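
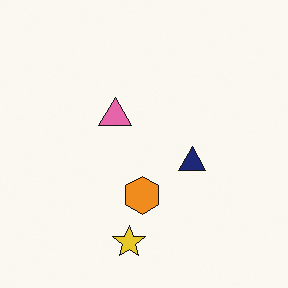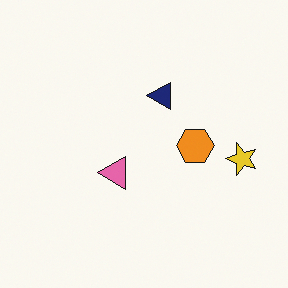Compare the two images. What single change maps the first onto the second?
It was rotated 90° counter-clockwise.

The yellow star sits in the bottom of the first image and the right of the second — consistent with a whole-image 90° counter-clockwise rotation.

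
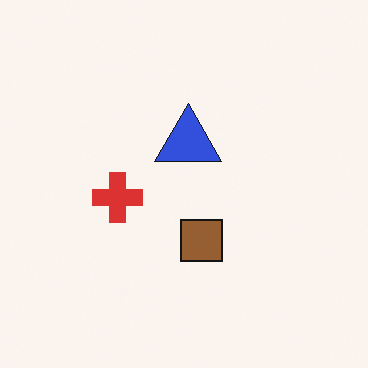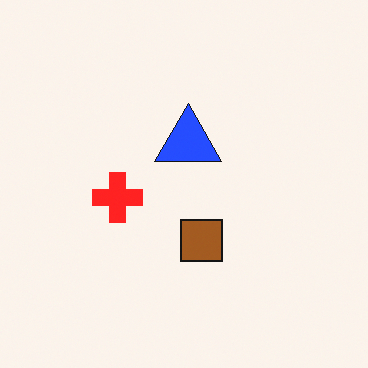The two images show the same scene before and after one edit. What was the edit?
Slightly oversaturated.

All colors are more vivid — a global saturation change.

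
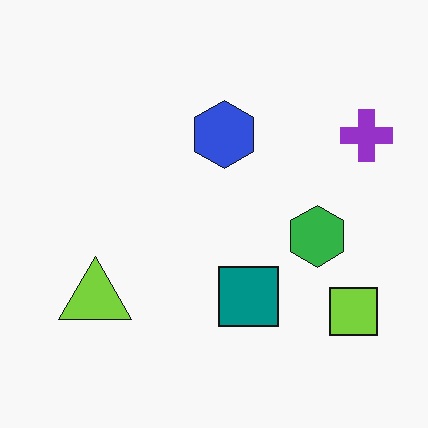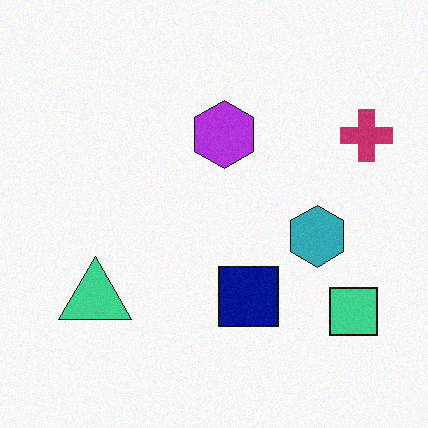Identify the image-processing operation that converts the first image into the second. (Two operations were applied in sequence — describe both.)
It was hue-shifted slightly, then degraded with subtle gaussian noise.

Every shape's color has rotated by the same amount around the hue wheel — a uniform hue shift. Random speckle covers the whole image, including the flat background.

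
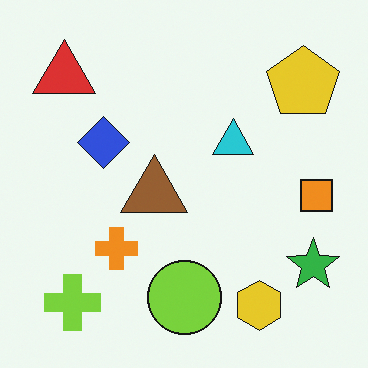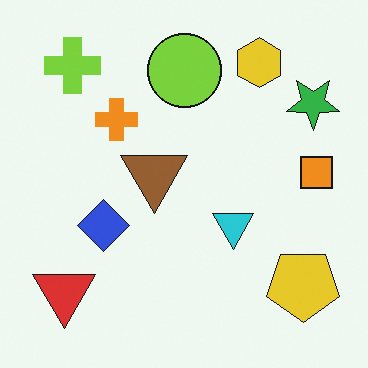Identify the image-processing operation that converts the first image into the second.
It was flipped vertically (top ↔ bottom).

The yellow hexagon is in the bottom-right of the first image and the top-right of the second — shapes on opposite sides of the horizontal midline have swapped in a mirror flip.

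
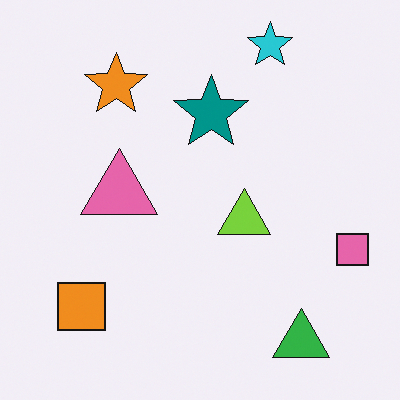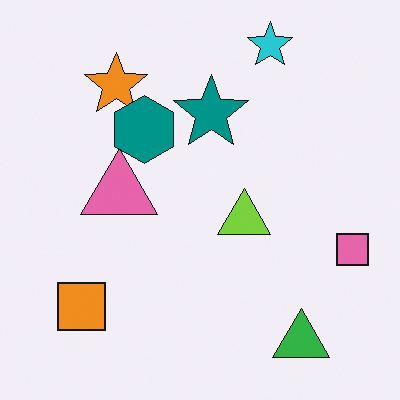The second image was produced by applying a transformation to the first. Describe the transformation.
The second image is the first overlaid with an additional teal hexagon.

A teal hexagon appears in the second image that is absent from the first.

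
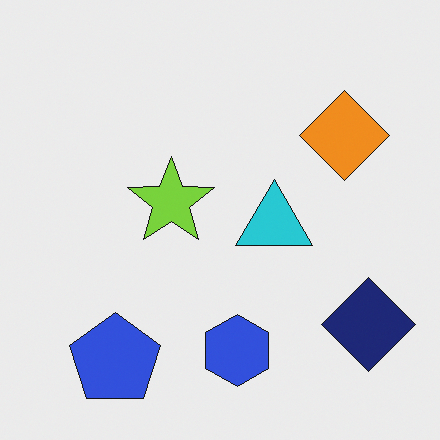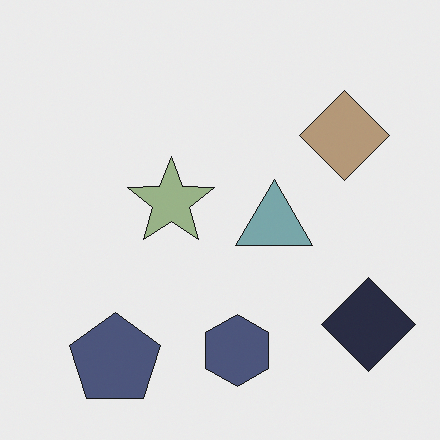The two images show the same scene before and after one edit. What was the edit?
It was made much more muted (saturation change).

All colors are more muted and greyish — a global saturation change.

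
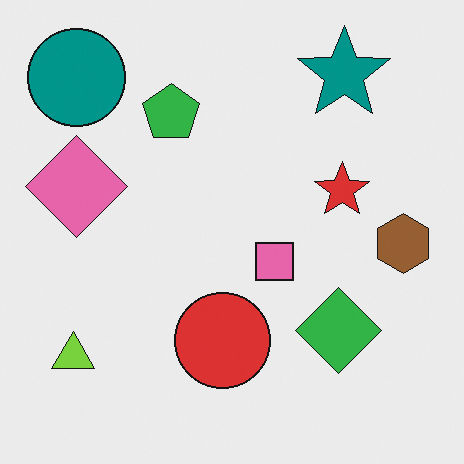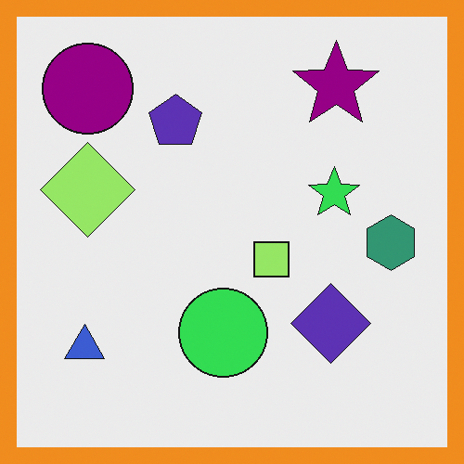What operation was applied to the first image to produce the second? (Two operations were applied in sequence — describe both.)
It was hue-shifted through roughly a third of the color wheel, then framed with a orange border.

Every shape's color has rotated by the same amount around the hue wheel — a uniform hue shift. A solid orange frame runs around the edge of the second image, with the content slightly shrunk inside it.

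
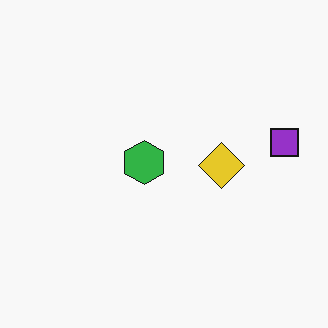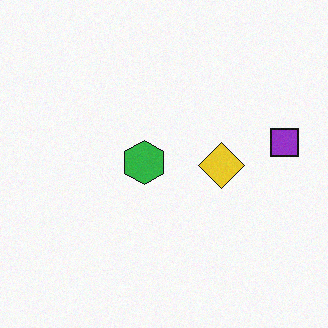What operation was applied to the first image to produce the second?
This is the original image degraded with a light layer of grain.

Random speckle covers the whole image, including the flat background.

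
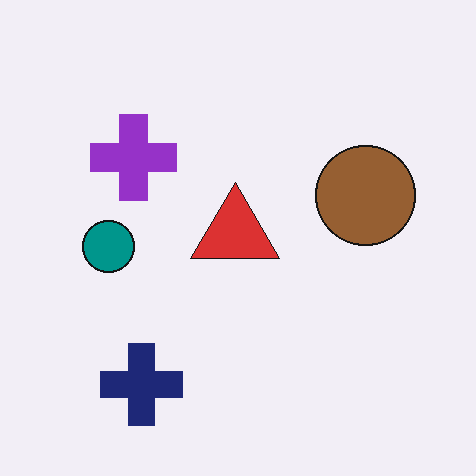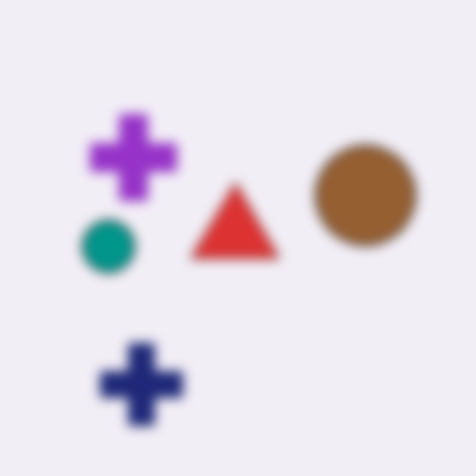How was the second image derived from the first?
The second image is the first heavily blurred.

Shape edges and outlines are uniformly softened across the whole image.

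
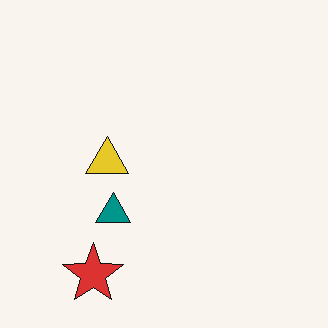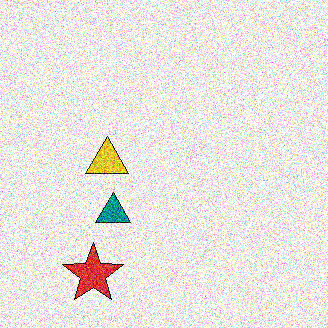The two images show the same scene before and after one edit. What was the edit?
This is the original image degraded with a thick layer of grain.

Random speckle covers the whole image, including the flat background.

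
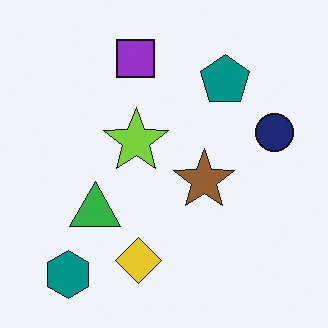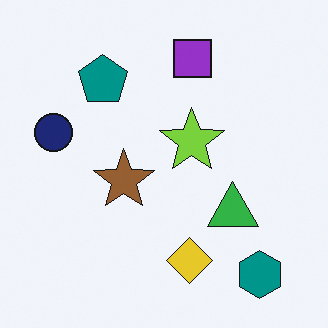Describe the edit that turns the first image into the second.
Flipped horizontally (left ↔ right).

The navy circle is in the right of the first image and the left of the second — shapes on opposite sides of the vertical midline have swapped in a mirror flip.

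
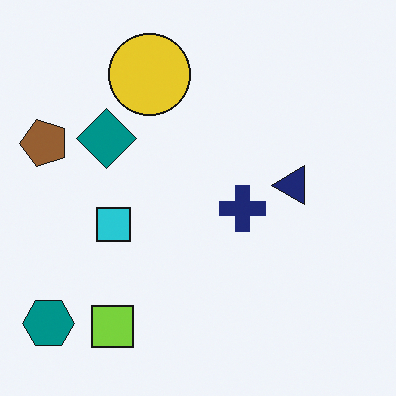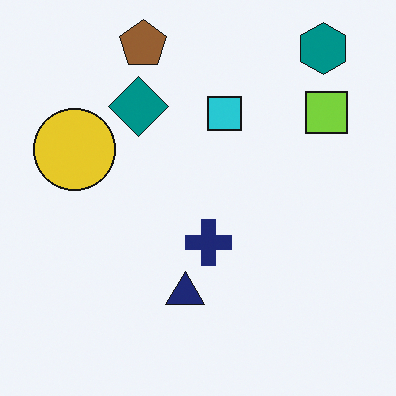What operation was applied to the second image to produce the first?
The transformation is: transposed (reflected across the top-left ↔ bottom-right diagonal).

Shapes have swapped their row and column positions — what was in the top-right is now in the bottom-left — a diagonal reflection.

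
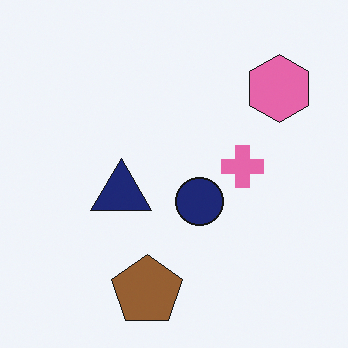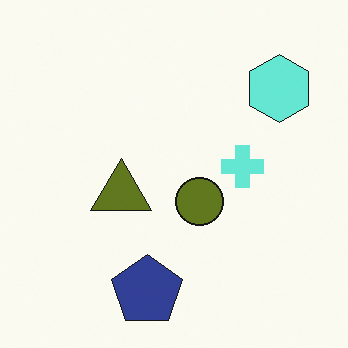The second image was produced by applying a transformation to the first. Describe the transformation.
The image was hue-shifted through roughly half the color wheel.

Every shape's color has rotated by the same amount around the hue wheel — a uniform hue shift.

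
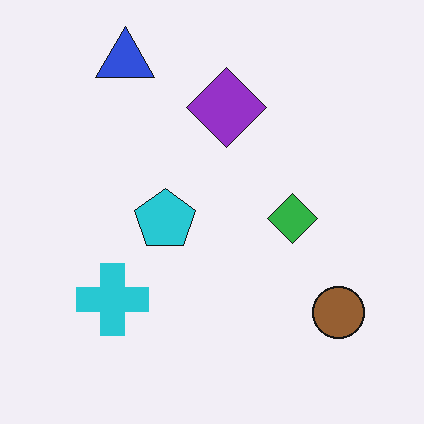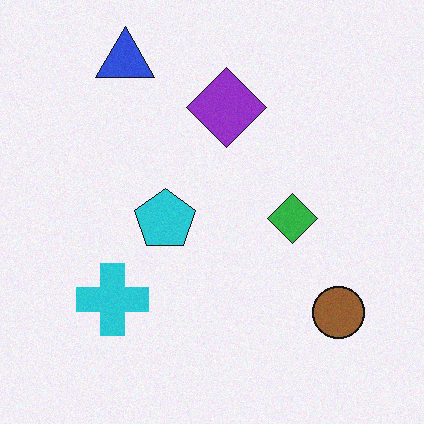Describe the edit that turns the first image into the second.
The second image is the first degraded with light additive noise.

Random speckle covers the whole image, including the flat background.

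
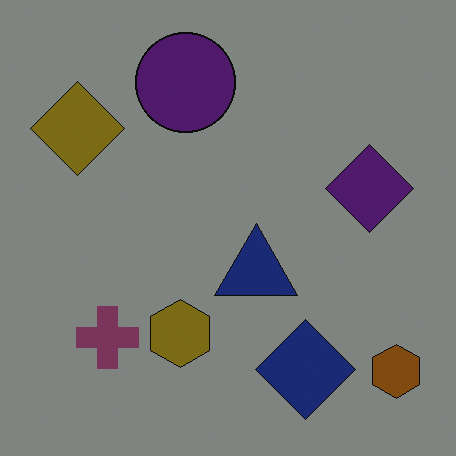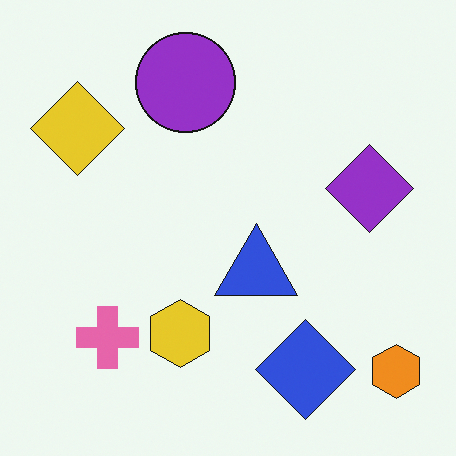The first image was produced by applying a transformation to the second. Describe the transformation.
Noticeably darkened.

Every pixel — background and shapes alike — is uniformly darkened.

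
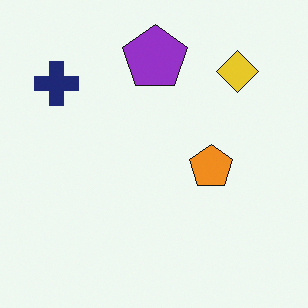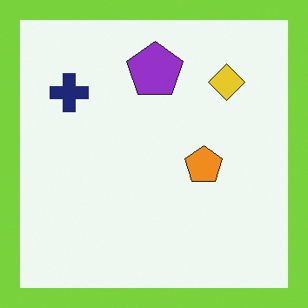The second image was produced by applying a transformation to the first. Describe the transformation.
It was framed with a lime border.

A solid lime frame runs around the edge of the second image, with the content slightly shrunk inside it.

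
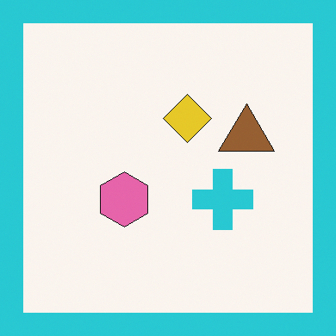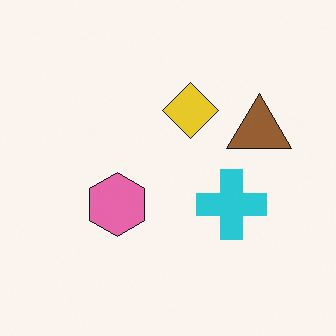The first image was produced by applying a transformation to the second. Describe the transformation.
The image was framed with a cyan border.

A solid cyan frame runs around the edge of the first image, with the content slightly shrunk inside it.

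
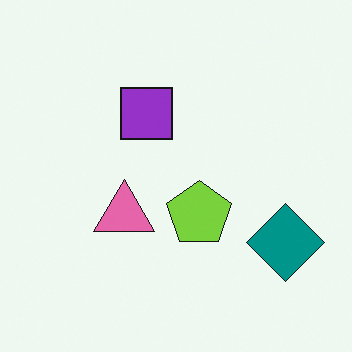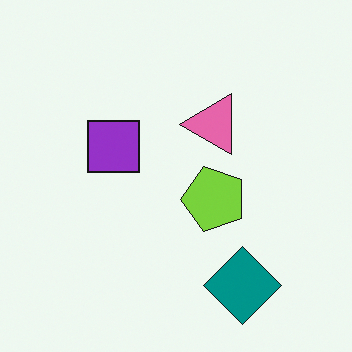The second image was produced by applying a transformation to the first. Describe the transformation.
It was transposed (reflected across the top-left ↔ bottom-right diagonal).

Shapes have swapped their row and column positions — what was in the top-right is now in the bottom-left — a diagonal reflection.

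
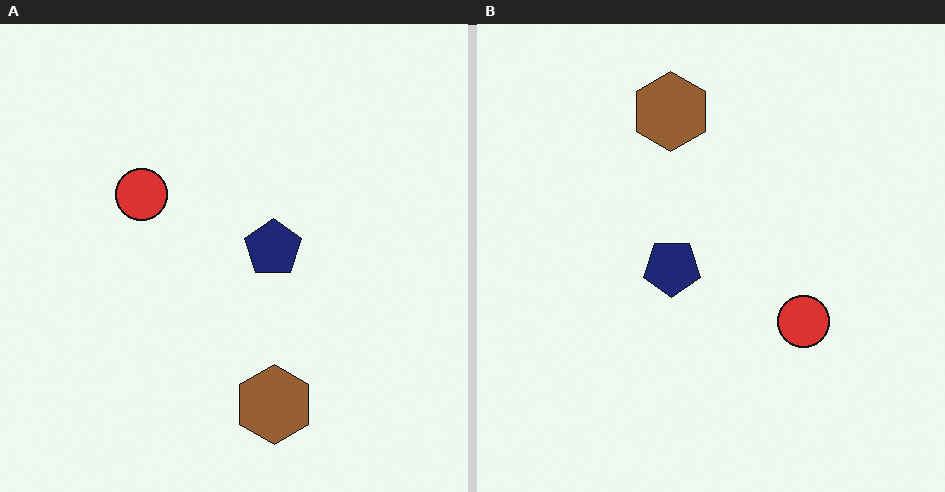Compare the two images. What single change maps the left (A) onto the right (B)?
The transformation is: rotated 180°.

The brown hexagon sits in the bottom of the left (A) image and the top of the right (B) — consistent with a whole-image 180° rotation.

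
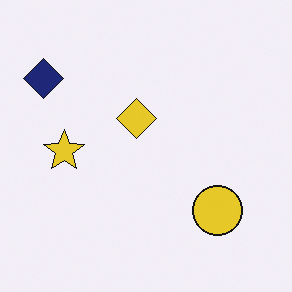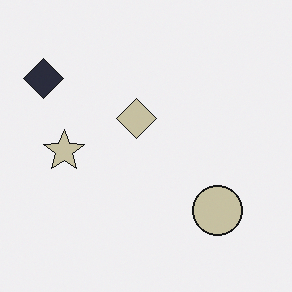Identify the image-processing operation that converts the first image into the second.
This is the original image heavily desaturated.

All colors are more muted and greyish — a global saturation change.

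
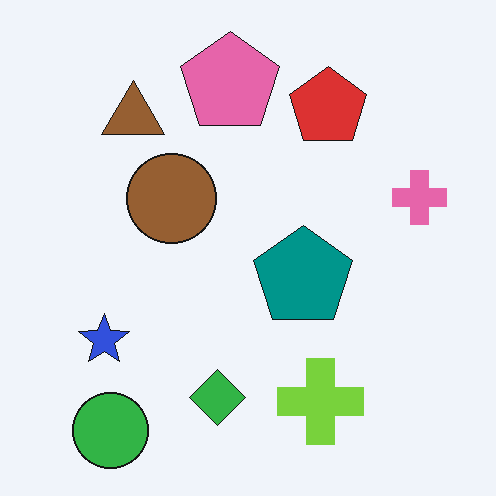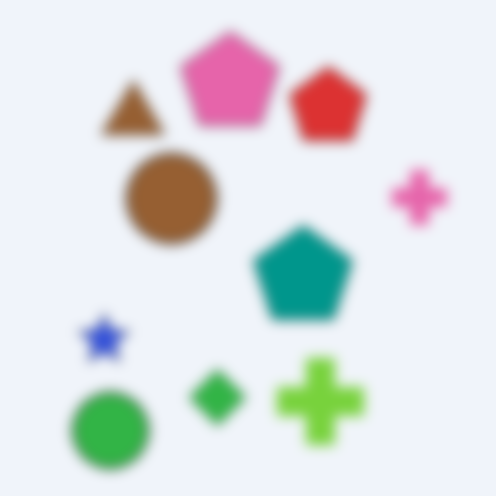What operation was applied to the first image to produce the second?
The image was strongly gaussian-blurred.

Shape edges and outlines are uniformly softened across the whole image.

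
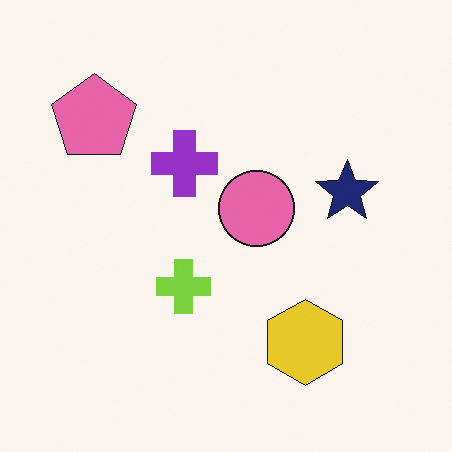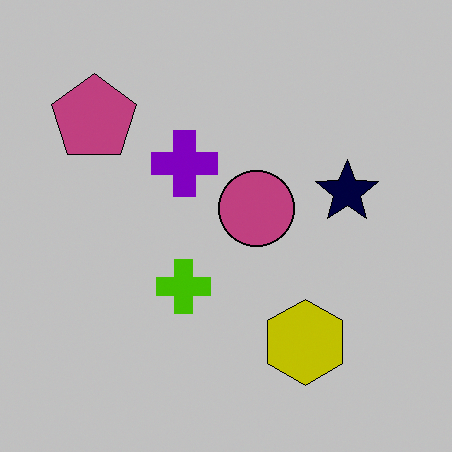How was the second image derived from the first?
The image was aggressively posterized.

Each flat color has snapped to a coarser quantized level — most visibly, the near-white background has dropped to a flat grey.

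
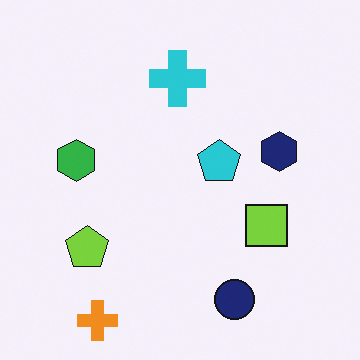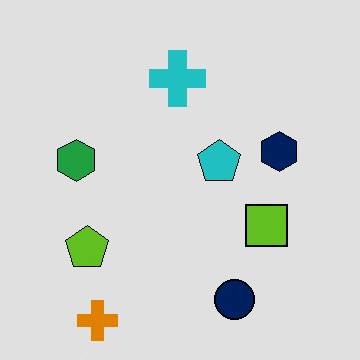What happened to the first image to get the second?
It was moderately posterized.

Each flat color has snapped to a coarser quantized level — most visibly, the near-white background has dropped to a flat grey.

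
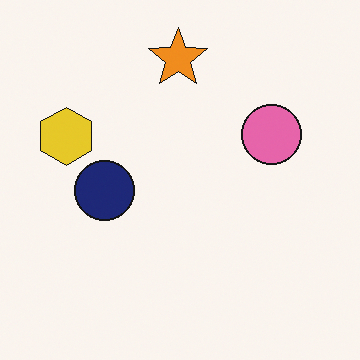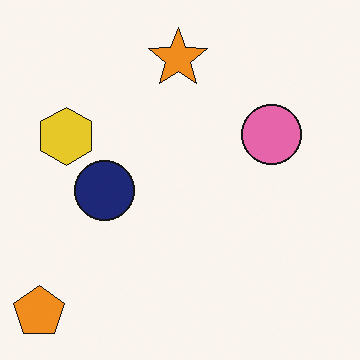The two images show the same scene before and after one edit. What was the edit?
The image was overlaid with an additional orange pentagon.

An orange pentagon appears in the second image that is absent from the first.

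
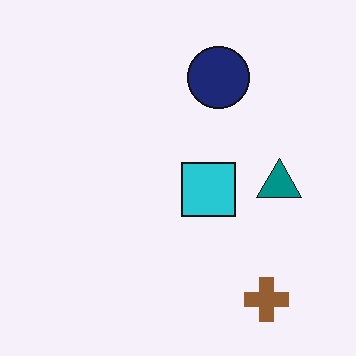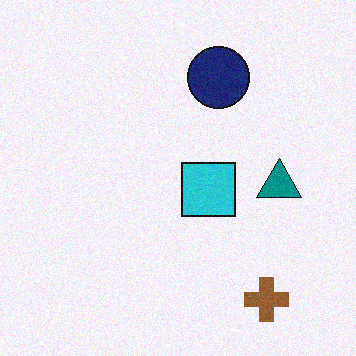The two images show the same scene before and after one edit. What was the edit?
It was degraded with light additive noise.

Random speckle covers the whole image, including the flat background.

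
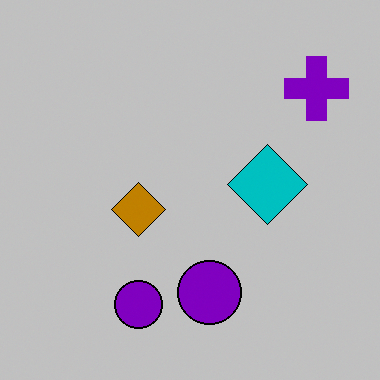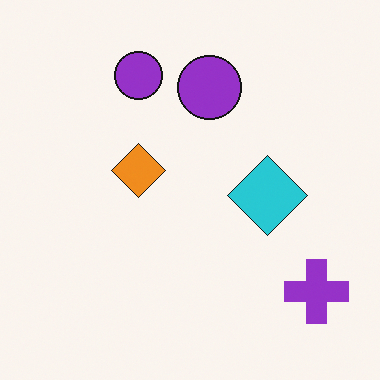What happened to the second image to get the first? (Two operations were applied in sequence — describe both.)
This is the original image flipped vertically (top ↔ bottom), then aggressively posterized.

The purple cross is in the bottom-right of the second image and the top-right of the first — shapes on opposite sides of the horizontal midline have swapped in a mirror flip. Each flat color has snapped to a coarser quantized level — most visibly, the near-white background has dropped to a flat grey.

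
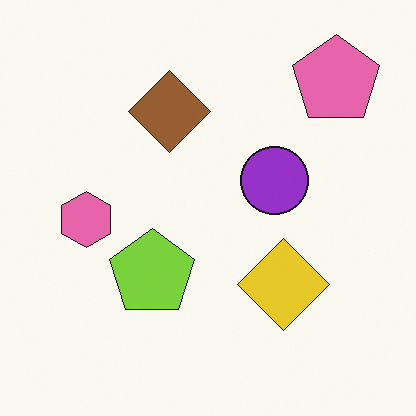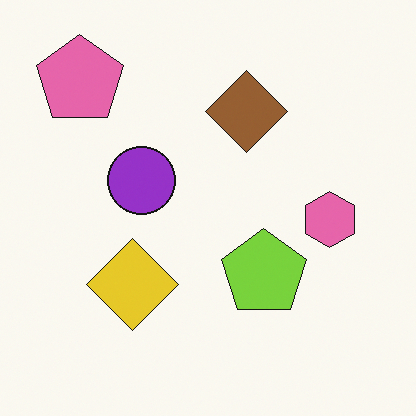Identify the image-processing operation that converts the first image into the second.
The transformation is: flipped horizontally (left ↔ right).

The pink pentagon is in the top-right of the first image and the top-left of the second — shapes on opposite sides of the vertical midline have swapped in a mirror flip.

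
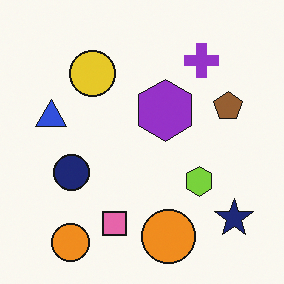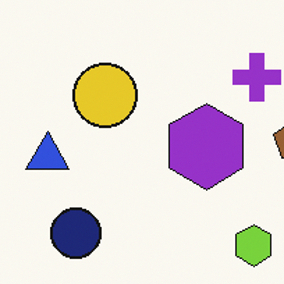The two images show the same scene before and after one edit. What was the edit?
The image was cropped to a modestly smaller region and rescaled.

The visible shapes are larger and the field of view is narrower; shapes near the original edges may be partly or wholly outside the frame — a crop-and-rescale.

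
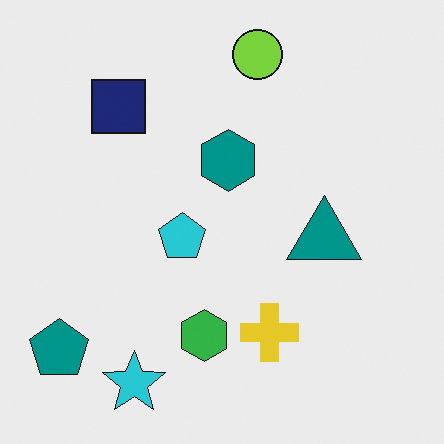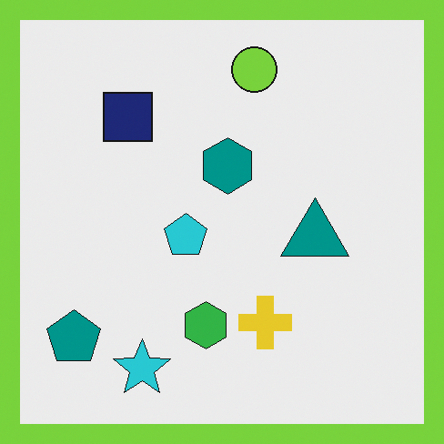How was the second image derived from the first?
It was framed with a lime border.

A solid lime frame runs around the edge of the second image, with the content slightly shrunk inside it.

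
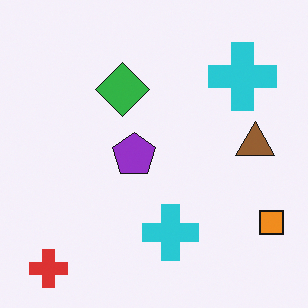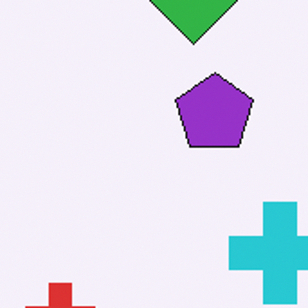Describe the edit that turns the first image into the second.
The transformation is: cropped tightly and scaled back up.

The visible shapes are larger and the field of view is narrower; shapes near the original edges may be partly or wholly outside the frame — a crop-and-rescale.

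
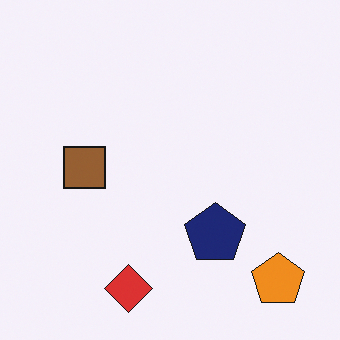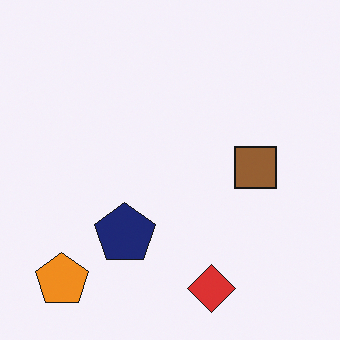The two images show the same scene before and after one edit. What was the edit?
This is the original image flipped horizontally (left ↔ right).

The orange pentagon is in the bottom-right of the first image and the bottom-left of the second — shapes on opposite sides of the vertical midline have swapped in a mirror flip.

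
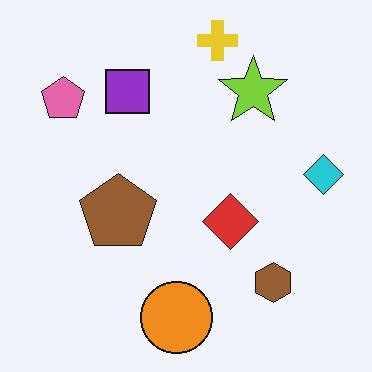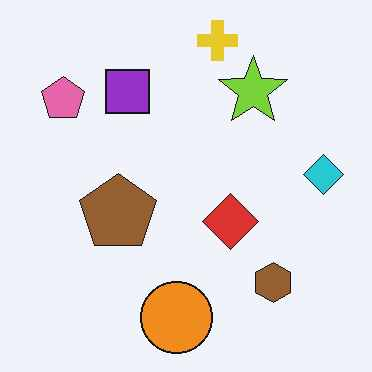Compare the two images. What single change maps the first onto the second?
The transformation is: JPEG-compressed with visible artifacts.

Blocky 8×8 compression artifacts appear around shape edges and the flat background shows ringing — characteristic JPEG degradation.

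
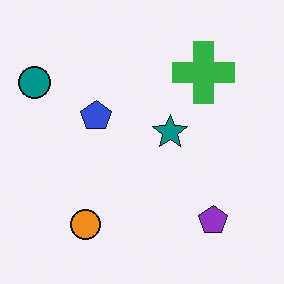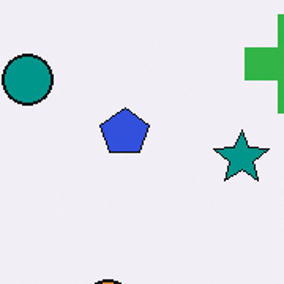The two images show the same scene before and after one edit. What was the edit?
This is the original image cropped slightly and scaled back up.

The visible shapes are larger and the field of view is narrower; shapes near the original edges may be partly or wholly outside the frame — a crop-and-rescale.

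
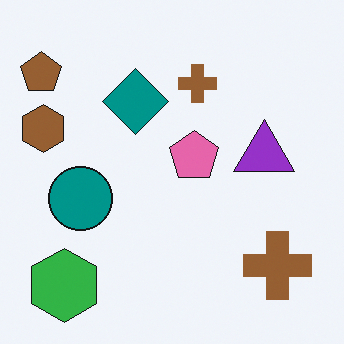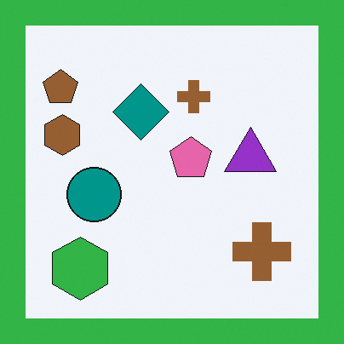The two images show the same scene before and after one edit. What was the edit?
The transformation is: framed with a green border.

A solid green frame runs around the edge of the second image, with the content slightly shrunk inside it.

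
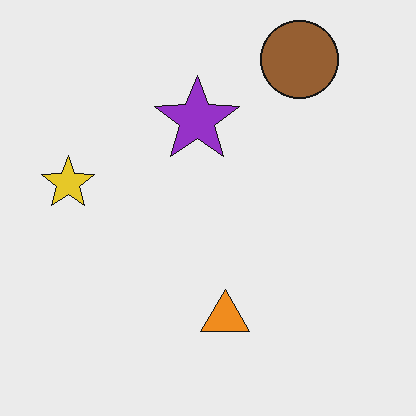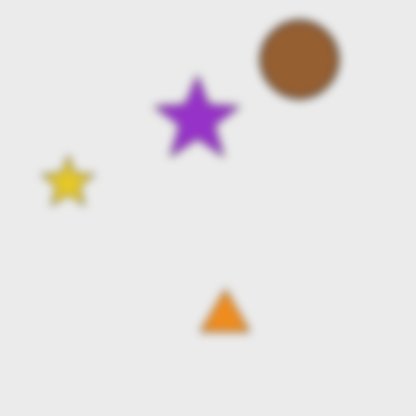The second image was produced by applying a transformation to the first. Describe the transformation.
It was noticeably gaussian-blurred.

Shape edges and outlines are uniformly softened across the whole image.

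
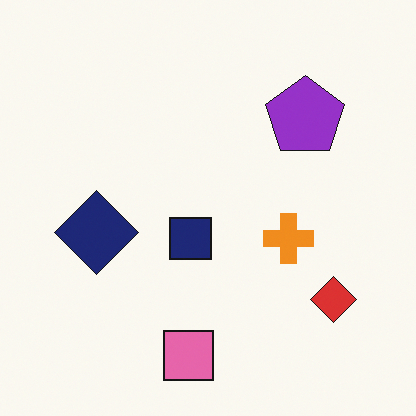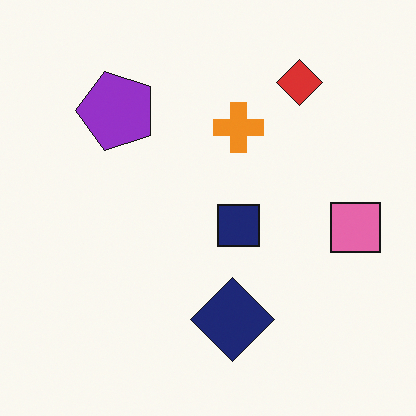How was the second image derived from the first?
It was rotated 90° counter-clockwise.

The red diamond sits in the bottom-right of the first image and the top-right of the second — consistent with a whole-image 90° counter-clockwise rotation.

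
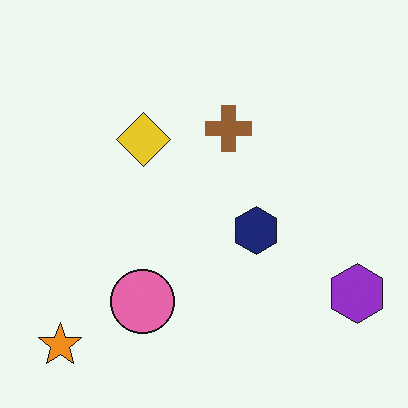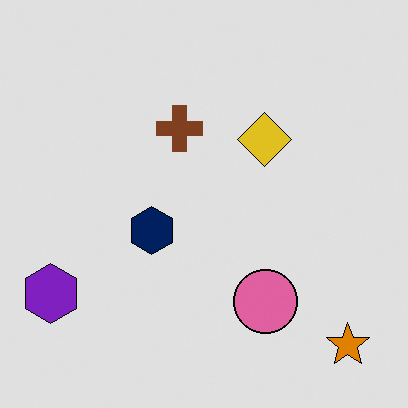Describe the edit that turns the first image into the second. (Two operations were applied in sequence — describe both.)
It was moderately posterized, then flipped horizontally (left ↔ right).

Each flat color has snapped to a coarser quantized level — most visibly, the near-white background has dropped to a flat grey. The purple hexagon is in the bottom-right of the first image and the bottom-left of the second — shapes on opposite sides of the vertical midline have swapped in a mirror flip.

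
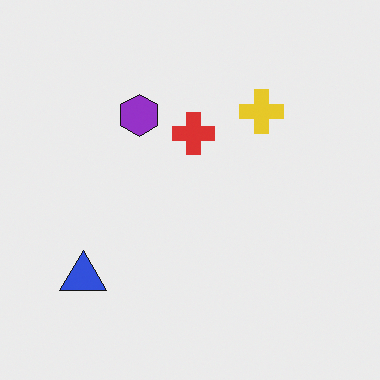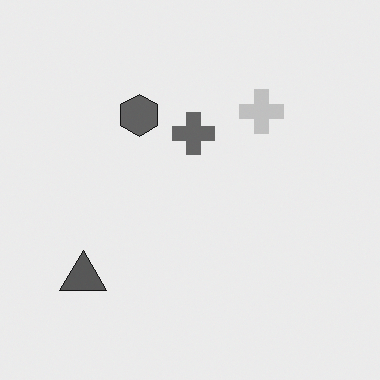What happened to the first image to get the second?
It was converted to grayscale.

All color is removed — every shape is now a shade of grey.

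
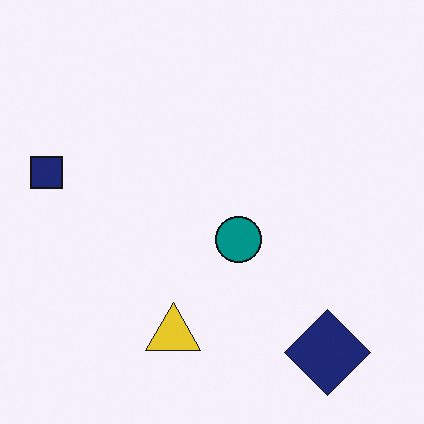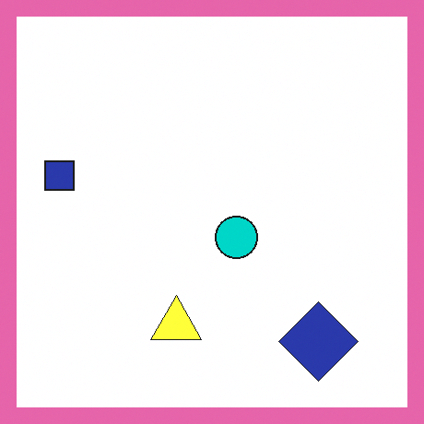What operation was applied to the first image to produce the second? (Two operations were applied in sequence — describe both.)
The second image is the first substantially brightened, then framed with a pink border.

Every pixel — background and shapes alike — is uniformly brightened. A solid pink frame runs around the edge of the second image, with the content slightly shrunk inside it.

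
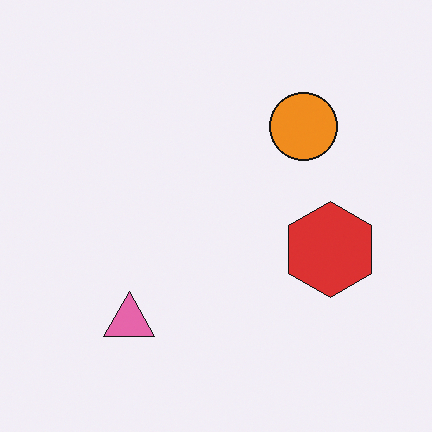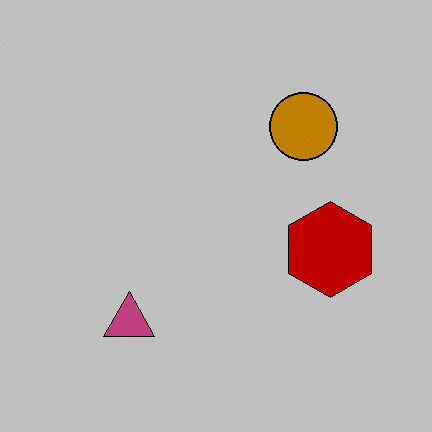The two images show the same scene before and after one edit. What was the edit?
The second image is the first aggressively posterized.

Each flat color has snapped to a coarser quantized level — most visibly, the near-white background has dropped to a flat grey.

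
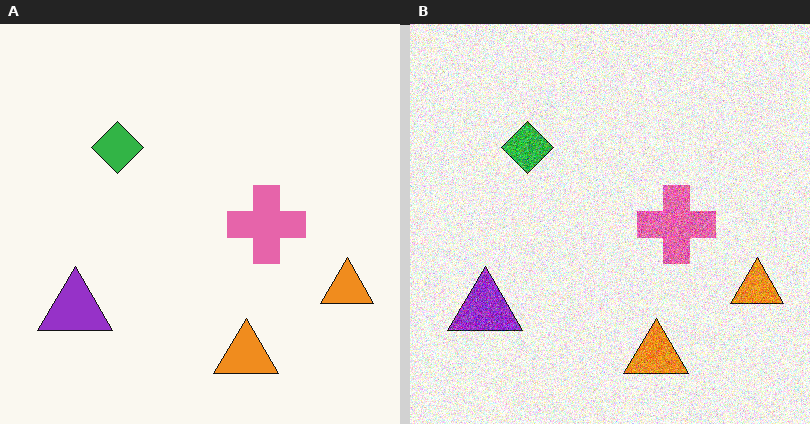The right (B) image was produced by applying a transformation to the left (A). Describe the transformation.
Degraded with a thick layer of grain.

Random speckle covers the whole image, including the flat background.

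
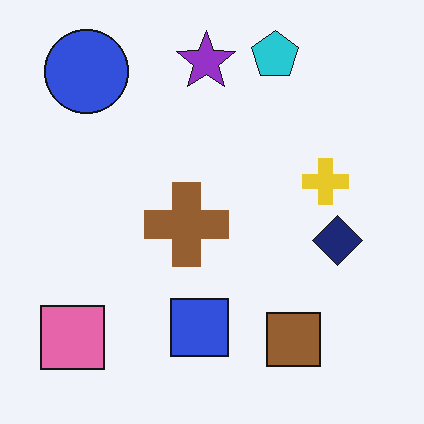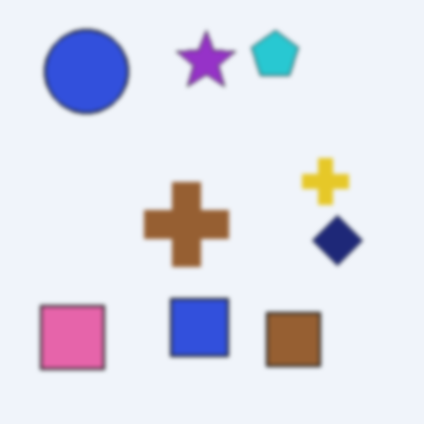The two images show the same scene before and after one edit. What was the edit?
The image was given a subtle gaussian blur.

Shape edges and outlines are uniformly softened across the whole image.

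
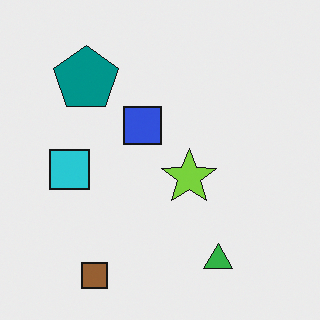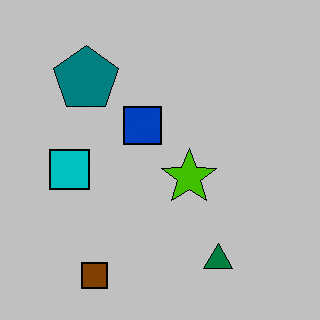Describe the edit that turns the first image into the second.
The image was heavily posterized to just a handful of flat colors.

Each flat color has snapped to a coarser quantized level — most visibly, the near-white background has dropped to a flat grey.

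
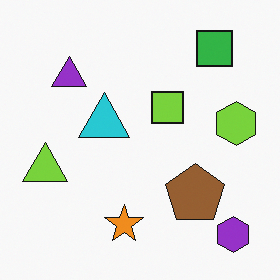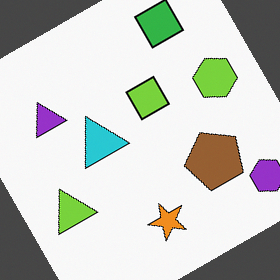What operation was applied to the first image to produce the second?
The transformation is: rotated counter-clockwise by a moderate amount.

Every shape is tilted by the same angle and the image corners show triangular fill wedges — a whole-image rotation by a non-right angle.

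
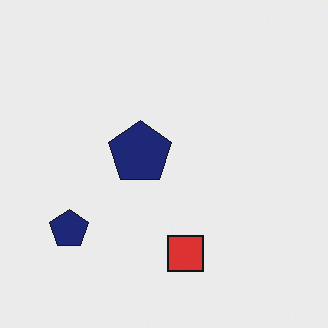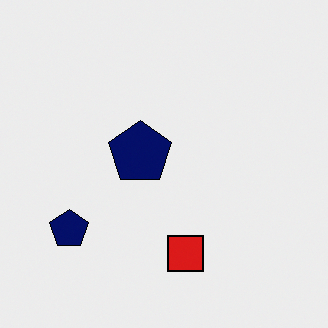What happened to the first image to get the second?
The image was given slightly increased contrast.

Tones are pushed away from mid-grey across the whole image — a global contrast change.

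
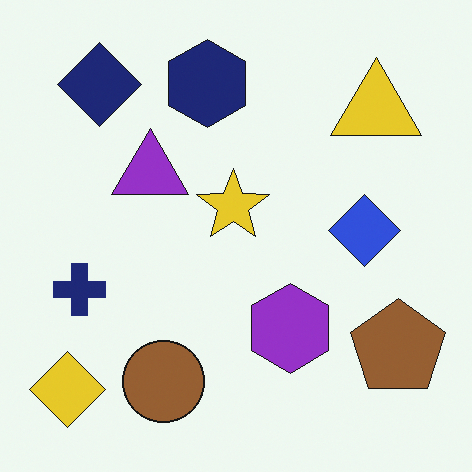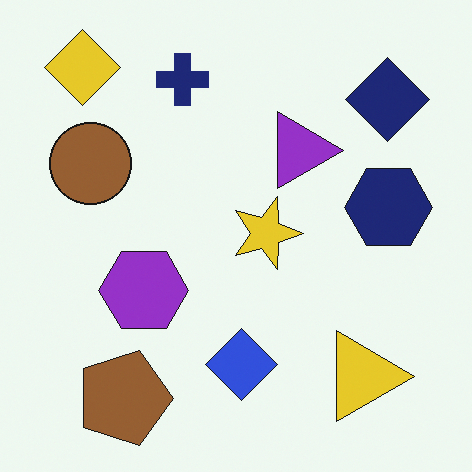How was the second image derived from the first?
It was rotated 90° clockwise.

The yellow diamond sits in the bottom-left of the first image and the top-left of the second — consistent with a whole-image 90° clockwise rotation.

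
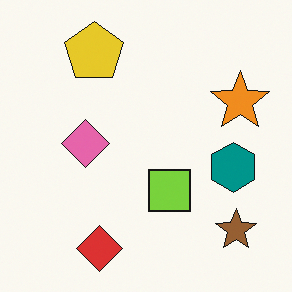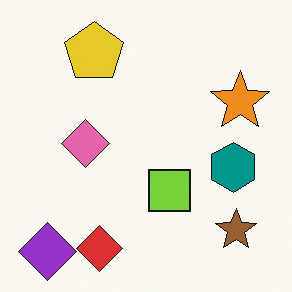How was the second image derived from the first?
Overlaid with an additional purple diamond.

A purple diamond appears in the second image that is absent from the first.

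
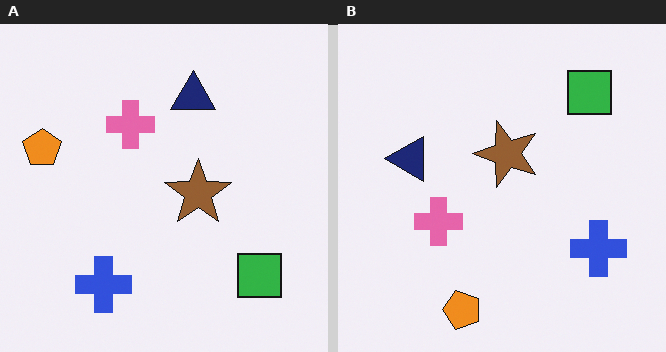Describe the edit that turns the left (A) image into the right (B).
The transformation is: rotated 90° counter-clockwise.

The green square sits in the bottom-right of the left (A) image and the top-right of the right (B) — consistent with a whole-image 90° counter-clockwise rotation.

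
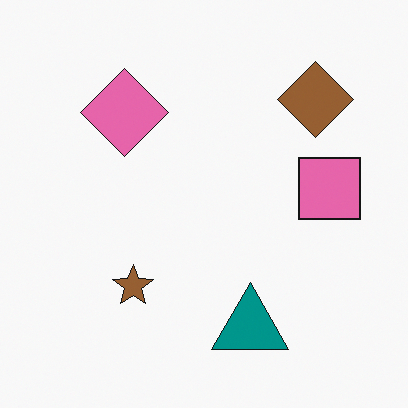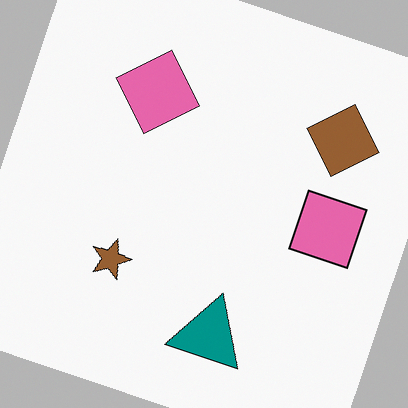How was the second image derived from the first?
This is the original image rotated clockwise by a moderate amount.

Every shape is tilted by the same angle and the image corners show triangular fill wedges — a whole-image rotation by a non-right angle.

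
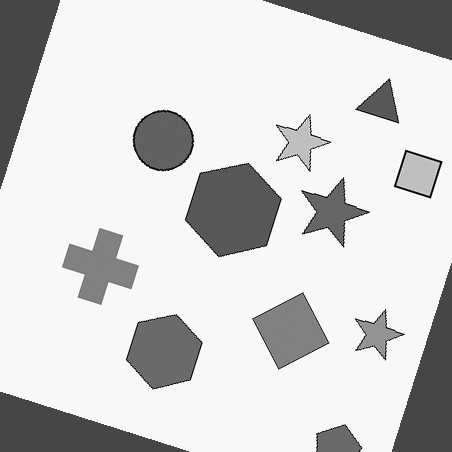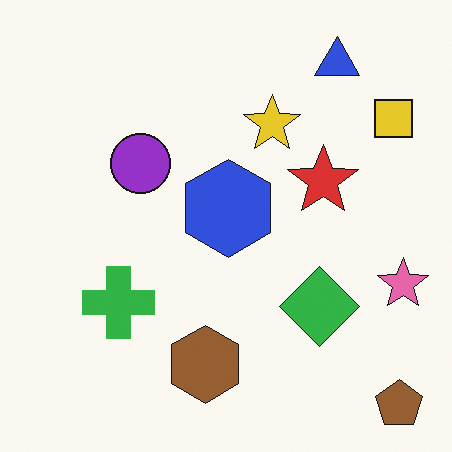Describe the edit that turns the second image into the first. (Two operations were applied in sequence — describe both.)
The first image is the second converted to grayscale, then rotated clockwise by a clearly visible amount.

All color is removed — every shape is now a shade of grey. Every shape is tilted by the same angle and the image corners show triangular fill wedges — a whole-image rotation by a non-right angle.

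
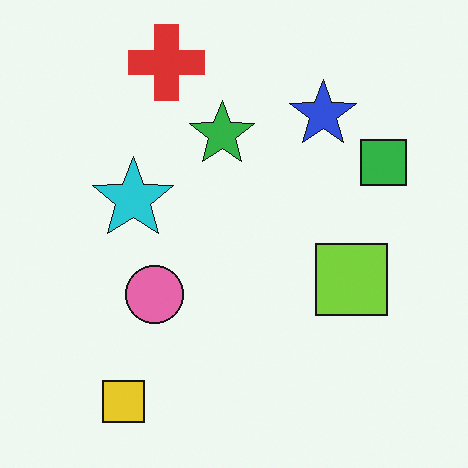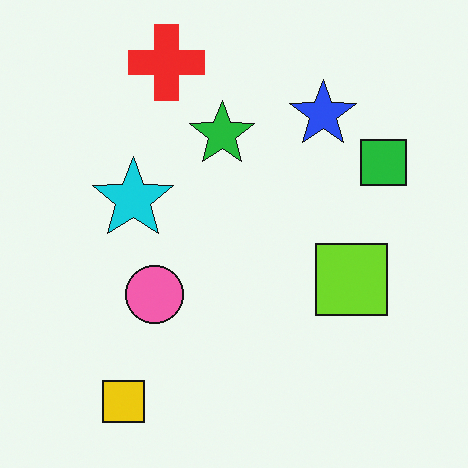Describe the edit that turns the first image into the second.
The transformation is: slightly oversaturated.

All colors are more vivid — a global saturation change.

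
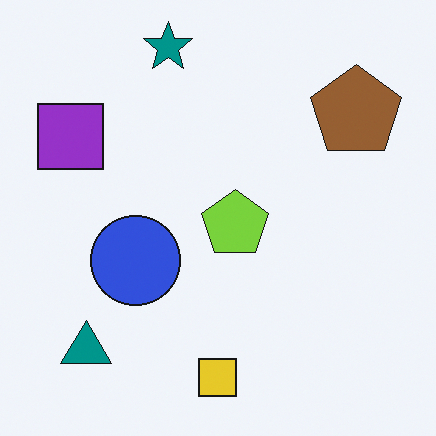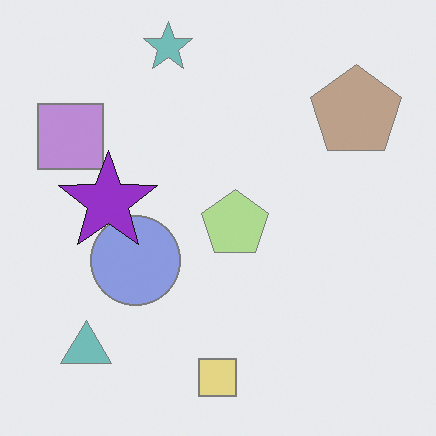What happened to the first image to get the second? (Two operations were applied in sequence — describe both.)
It was given much lower contrast, then overlaid with an additional purple star.

Tones are pushed toward mid-grey across the whole image — a global contrast change. A purple star appears in the second image that is absent from the first.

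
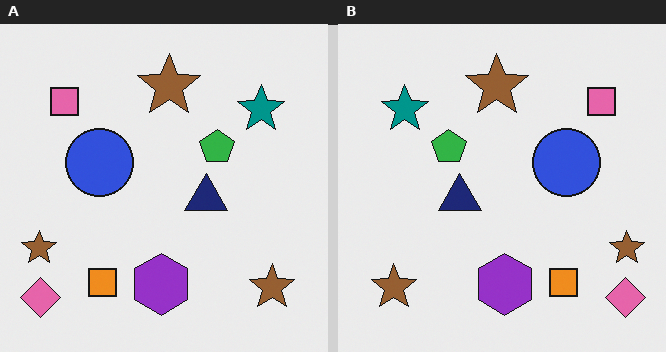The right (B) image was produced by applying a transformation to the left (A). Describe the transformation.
This is the original image flipped horizontally (left ↔ right).

The pink diamond is in the bottom-left of the left (A) image and the bottom-right of the right (B) — shapes on opposite sides of the vertical midline have swapped in a mirror flip.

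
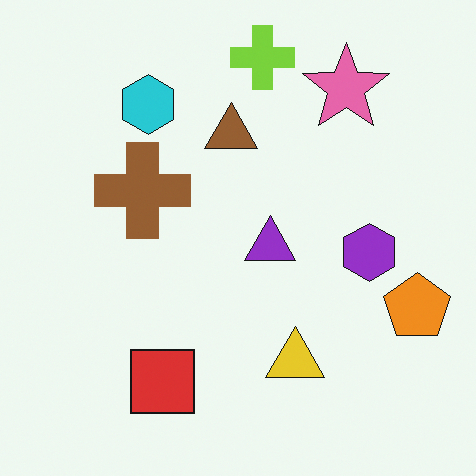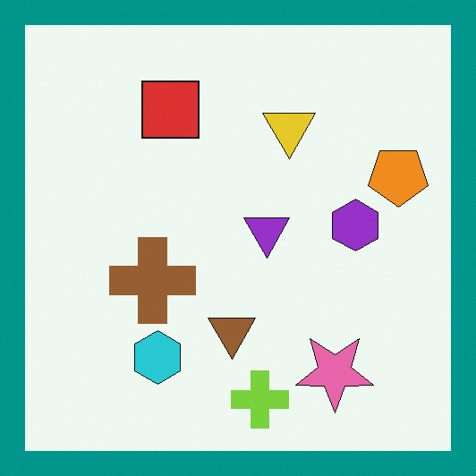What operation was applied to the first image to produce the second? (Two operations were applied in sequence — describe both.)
The second image is the first flipped vertically (top ↔ bottom), then framed with a teal border.

The lime cross is in the top of the first image and the bottom of the second — shapes on opposite sides of the horizontal midline have swapped in a mirror flip. A solid teal frame runs around the edge of the second image, with the content slightly shrunk inside it.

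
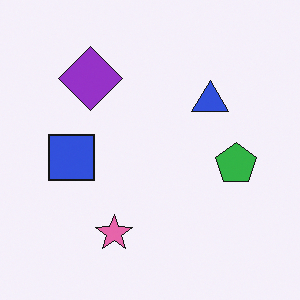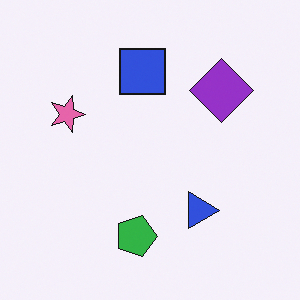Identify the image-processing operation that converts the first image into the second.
The second image is the first rotated 90° clockwise.

The purple diamond sits in the top-left of the first image and the top-right of the second — consistent with a whole-image 90° clockwise rotation.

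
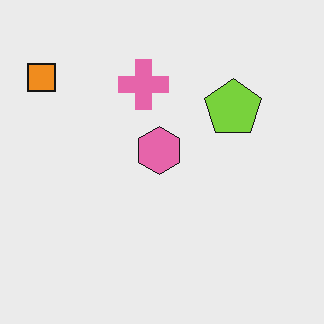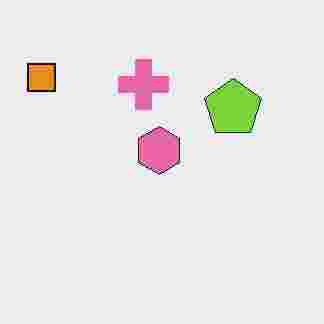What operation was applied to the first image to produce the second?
This is the original image degraded with heavy JPEG compression.

Blocky 8×8 compression artifacts appear around shape edges and the flat background shows ringing — characteristic JPEG degradation.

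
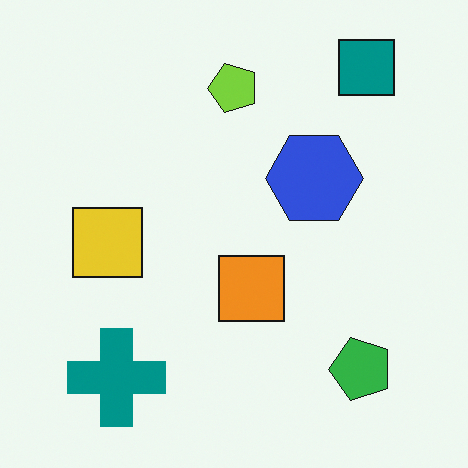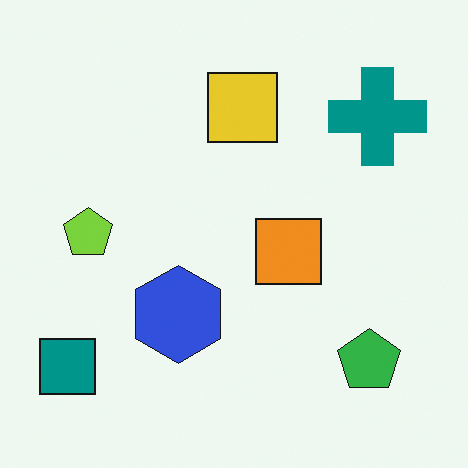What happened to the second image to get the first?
The first image is the second transposed (reflected across the top-left ↔ bottom-right diagonal).

Shapes have swapped their row and column positions — what was in the top-right is now in the bottom-left — a diagonal reflection.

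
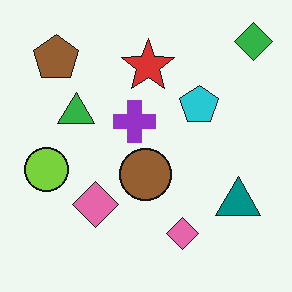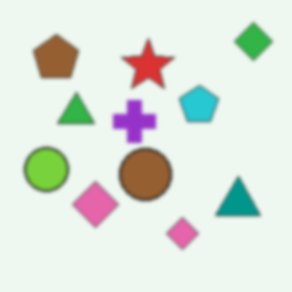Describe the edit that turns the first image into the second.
This is the original image slightly softened.

Shape edges and outlines are uniformly softened across the whole image.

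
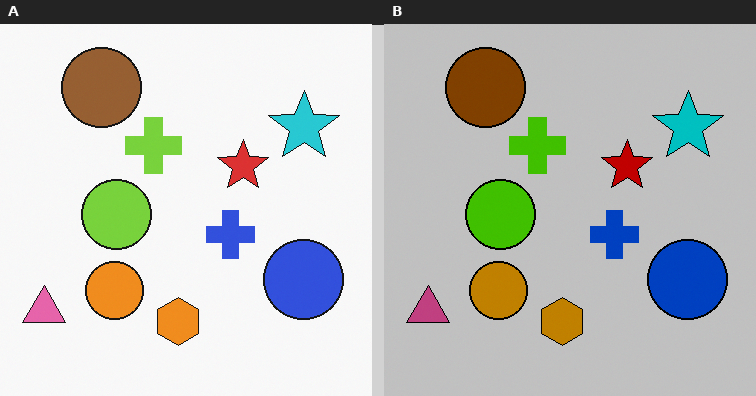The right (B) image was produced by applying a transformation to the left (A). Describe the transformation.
This is the original image aggressively posterized.

Each flat color has snapped to a coarser quantized level — most visibly, the near-white background has dropped to a flat grey.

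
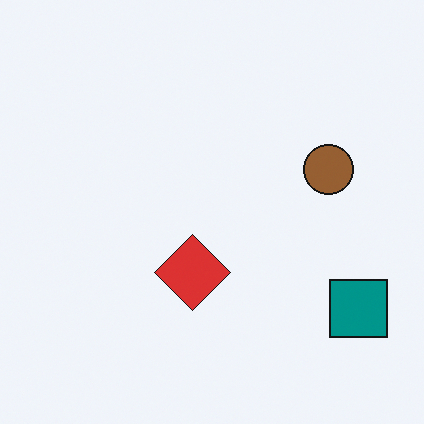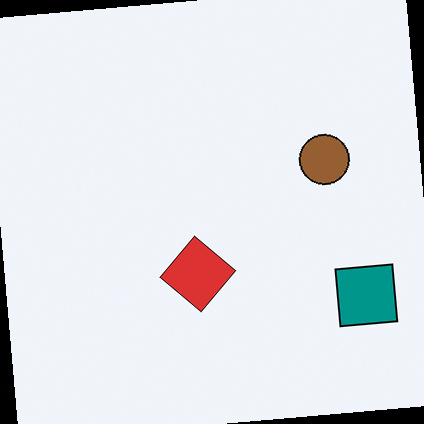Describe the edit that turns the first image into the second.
Rotated counter-clockwise by a slight angle.

Every shape is tilted by the same angle and the image corners show triangular fill wedges — a whole-image rotation by a non-right angle.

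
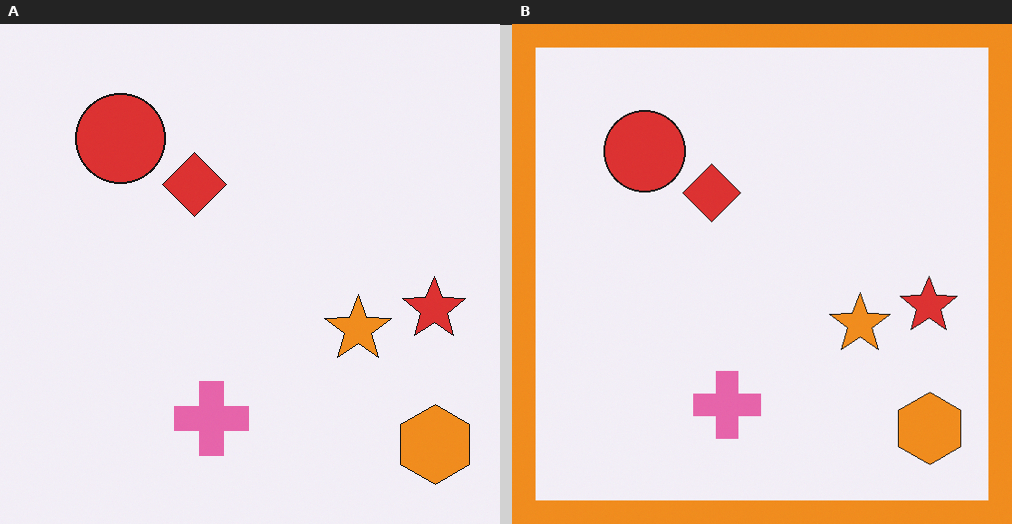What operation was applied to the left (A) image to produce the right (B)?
The transformation is: framed with a orange border.

A solid orange frame runs around the edge of the right (B) image, with the content slightly shrunk inside it.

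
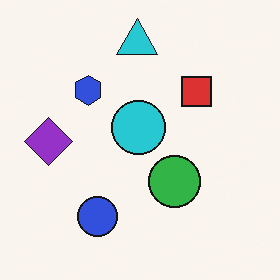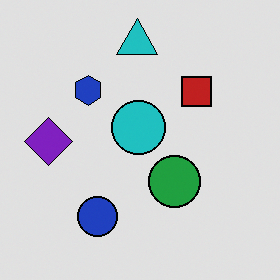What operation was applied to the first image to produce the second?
The transformation is: moderately posterized.

Each flat color has snapped to a coarser quantized level — most visibly, the near-white background has dropped to a flat grey.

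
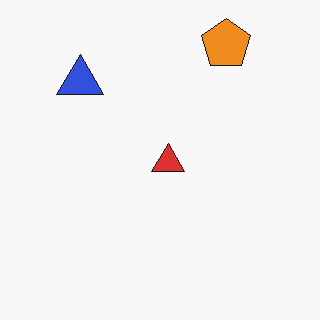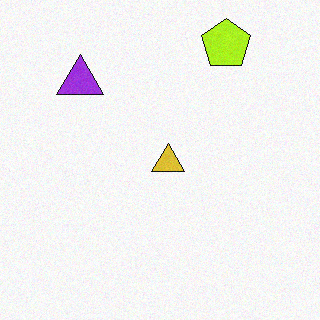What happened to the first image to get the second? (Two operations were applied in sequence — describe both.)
The transformation is: hue-shifted by a small amount, then degraded with a light layer of grain.

Every shape's color has rotated by the same amount around the hue wheel — a uniform hue shift. Random speckle covers the whole image, including the flat background.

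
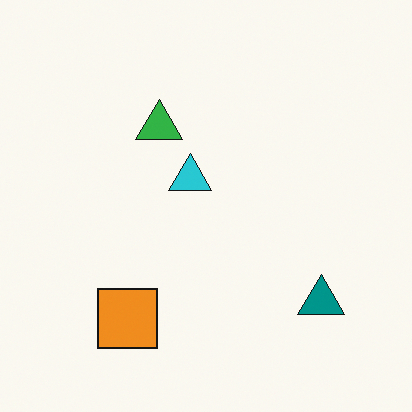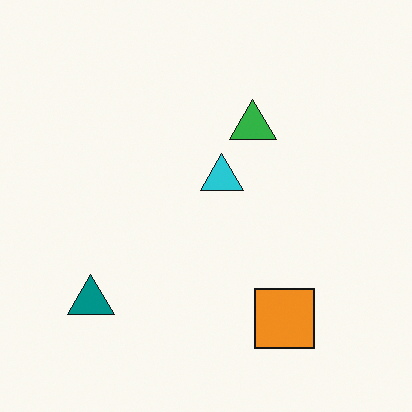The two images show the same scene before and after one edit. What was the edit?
The image was flipped horizontally (left ↔ right).

The teal triangle is in the bottom-right of the first image and the bottom-left of the second — shapes on opposite sides of the vertical midline have swapped in a mirror flip.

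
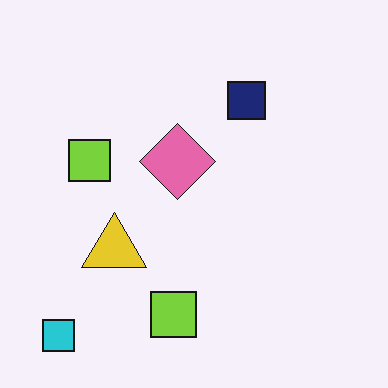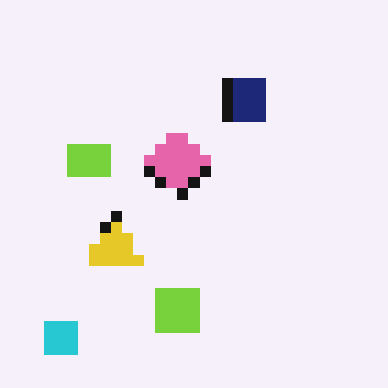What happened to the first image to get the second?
This is the original image heavily pixelated into large blocks.

Shapes are reduced to large square blocks; fine edges and outlines are lost — a downscale-then-upscale (mosaic) effect.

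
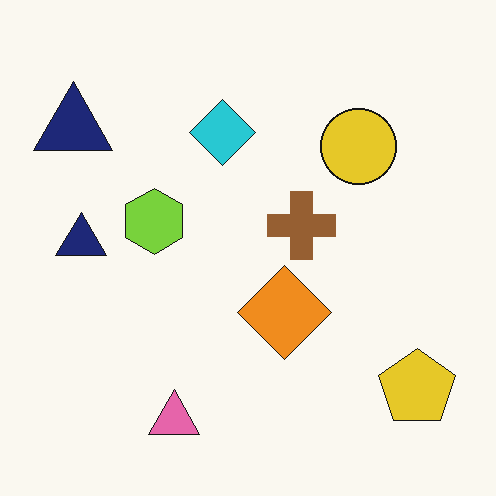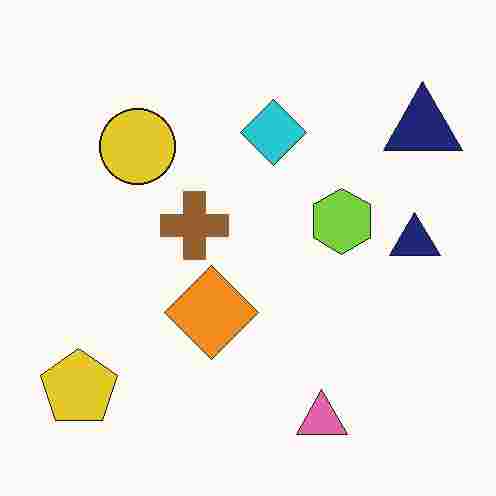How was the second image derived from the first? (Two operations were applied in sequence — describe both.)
Heavily JPEG-compressed with obvious blocking artifacts, then flipped horizontally (left ↔ right).

Blocky 8×8 compression artifacts appear around shape edges and the flat background shows ringing — characteristic JPEG degradation. The yellow pentagon is in the bottom-right of the first image and the bottom-left of the second — shapes on opposite sides of the vertical midline have swapped in a mirror flip.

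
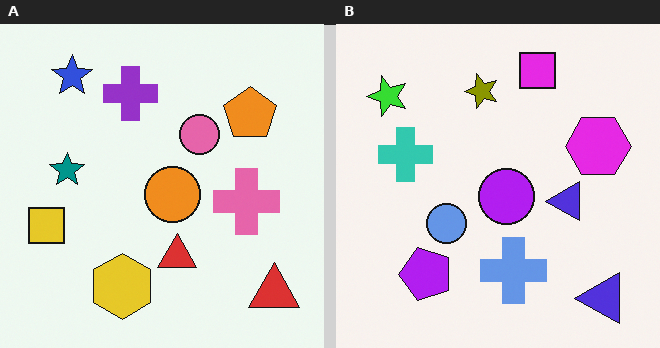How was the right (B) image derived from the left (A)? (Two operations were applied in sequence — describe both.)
Transposed (reflected across the top-left ↔ bottom-right diagonal), then hue-shifted by a large amount.

Shapes have swapped their row and column positions — what was in the top-right is now in the bottom-left — a diagonal reflection. Every shape's color has rotated by the same amount around the hue wheel — a uniform hue shift.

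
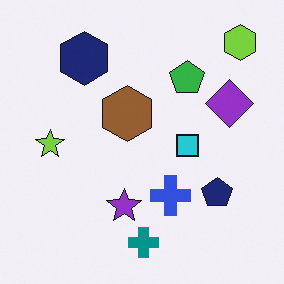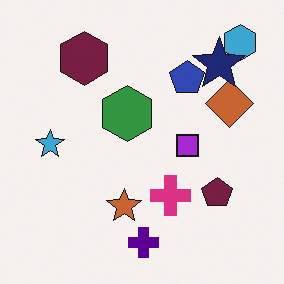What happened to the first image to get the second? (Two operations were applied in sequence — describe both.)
Hue-shifted by a moderate amount, then overlaid with an additional navy star.

Every shape's color has rotated by the same amount around the hue wheel — a uniform hue shift. A navy star appears in the second image that is absent from the first.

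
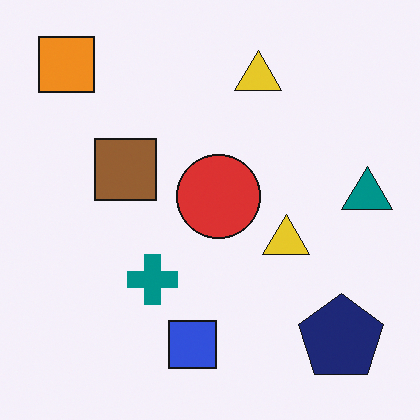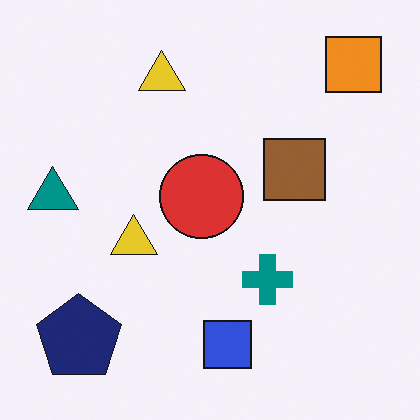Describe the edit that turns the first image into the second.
The image was flipped horizontally (left ↔ right).

The teal triangle is in the right of the first image and the left of the second — shapes on opposite sides of the vertical midline have swapped in a mirror flip.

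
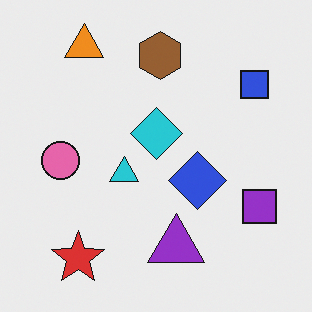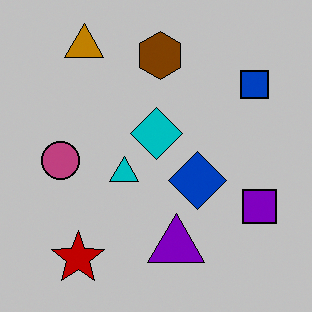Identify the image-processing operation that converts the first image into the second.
The transformation is: aggressively posterized.

Each flat color has snapped to a coarser quantized level — most visibly, the near-white background has dropped to a flat grey.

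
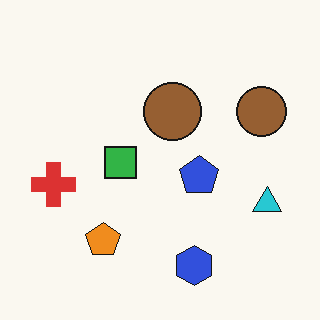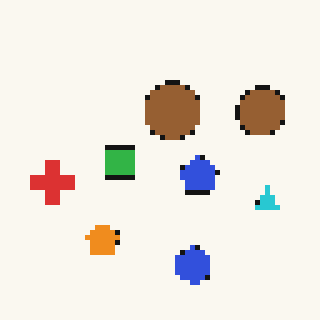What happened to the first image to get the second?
Lightly pixelated (a mild mosaic effect).

Shapes are reduced to large square blocks; fine edges and outlines are lost — a downscale-then-upscale (mosaic) effect.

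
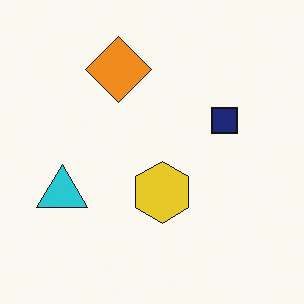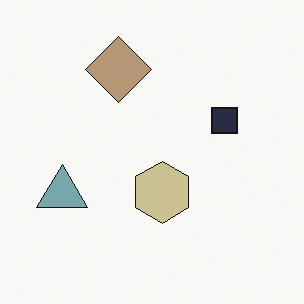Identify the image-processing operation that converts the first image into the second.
It was heavily desaturated.

All colors are more muted and greyish — a global saturation change.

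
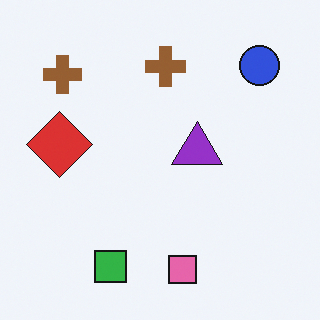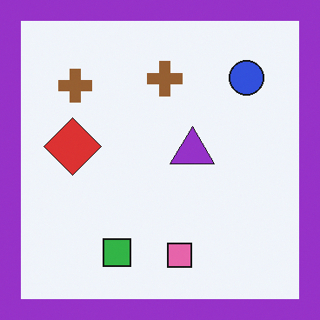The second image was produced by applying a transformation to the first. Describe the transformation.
The image was framed with a purple border.

A solid purple frame runs around the edge of the second image, with the content slightly shrunk inside it.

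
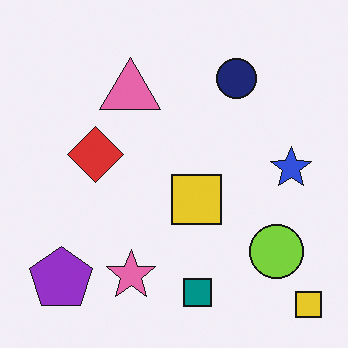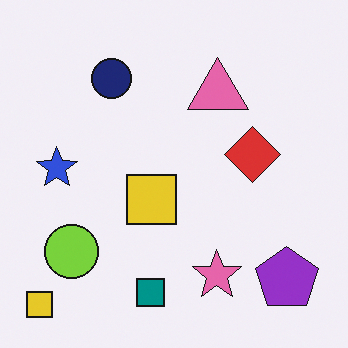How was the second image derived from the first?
This is the original image flipped horizontally (left ↔ right).

The blue star is in the right of the first image and the left of the second — shapes on opposite sides of the vertical midline have swapped in a mirror flip.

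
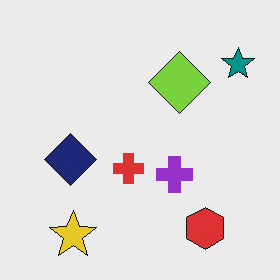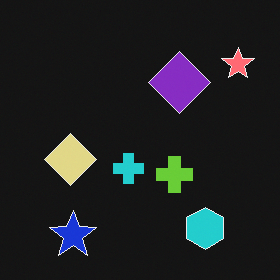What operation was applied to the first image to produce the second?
This is the original image color-inverted (negative).

The light background has become dark and every shape's color is its complement — a photographic negative.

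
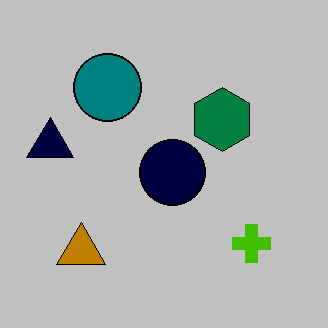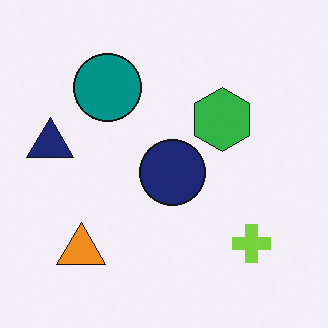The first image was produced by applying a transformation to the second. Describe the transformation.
The transformation is: heavily posterized to just a handful of flat colors.

Each flat color has snapped to a coarser quantized level — most visibly, the near-white background has dropped to a flat grey.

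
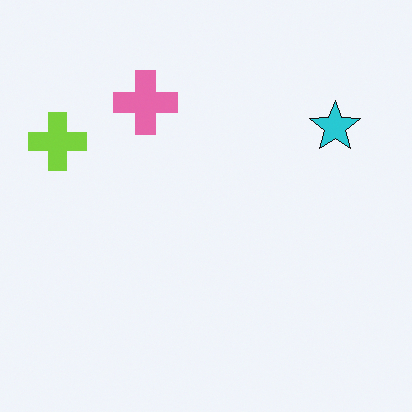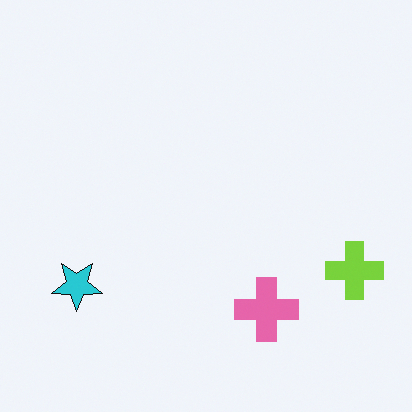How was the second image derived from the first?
Rotated 180°.

The lime cross sits in the left of the first image and the right of the second — consistent with a whole-image 180° rotation.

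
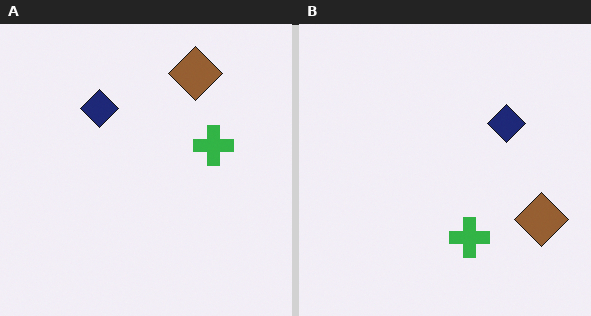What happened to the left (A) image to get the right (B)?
The right (B) image is the left (A) rotated 90° clockwise.

The brown diamond sits in the top-right of the left (A) image and the bottom-right of the right (B) — consistent with a whole-image 90° clockwise rotation.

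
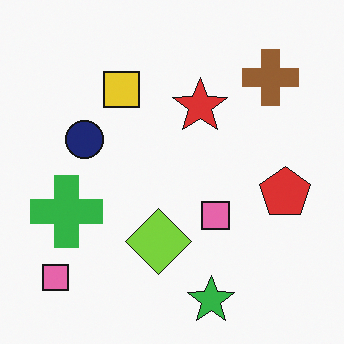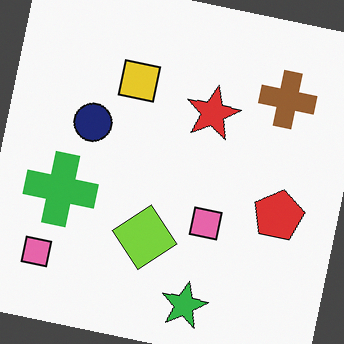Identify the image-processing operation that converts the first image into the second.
The transformation is: rotated clockwise by a slight angle.

Every shape is tilted by the same angle and the image corners show triangular fill wedges — a whole-image rotation by a non-right angle.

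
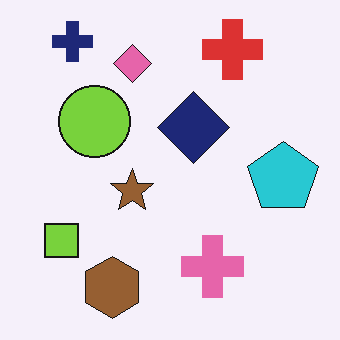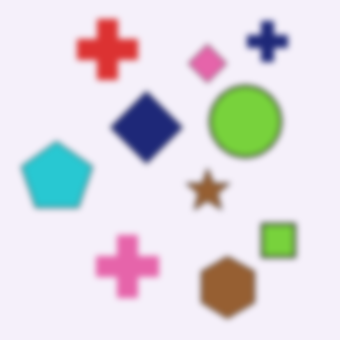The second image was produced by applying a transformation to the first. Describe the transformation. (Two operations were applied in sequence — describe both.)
The transformation is: flipped horizontally (left ↔ right), then moderately blurred.

The cyan pentagon is in the right of the first image and the left of the second — shapes on opposite sides of the vertical midline have swapped in a mirror flip. Shape edges and outlines are uniformly softened across the whole image.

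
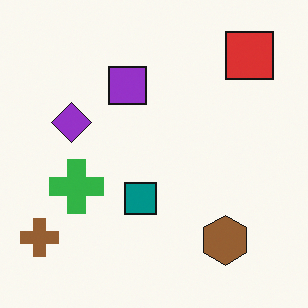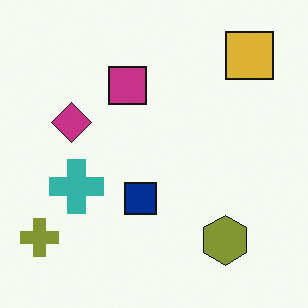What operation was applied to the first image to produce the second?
The image was hue-shifted by a small amount.

Every shape's color has rotated by the same amount around the hue wheel — a uniform hue shift.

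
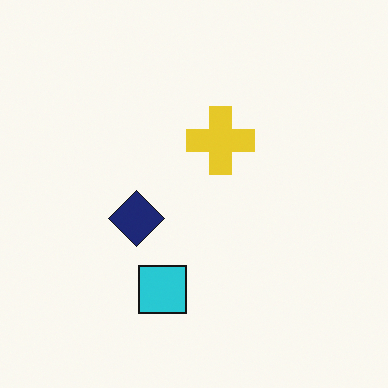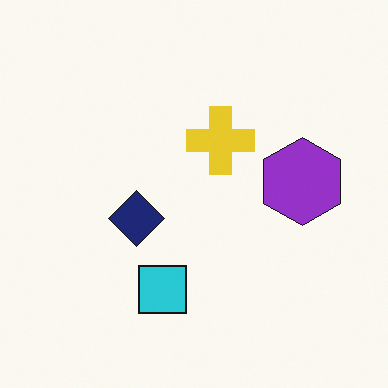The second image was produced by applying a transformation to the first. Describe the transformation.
Overlaid with an additional purple hexagon.

A purple hexagon appears in the second image that is absent from the first.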